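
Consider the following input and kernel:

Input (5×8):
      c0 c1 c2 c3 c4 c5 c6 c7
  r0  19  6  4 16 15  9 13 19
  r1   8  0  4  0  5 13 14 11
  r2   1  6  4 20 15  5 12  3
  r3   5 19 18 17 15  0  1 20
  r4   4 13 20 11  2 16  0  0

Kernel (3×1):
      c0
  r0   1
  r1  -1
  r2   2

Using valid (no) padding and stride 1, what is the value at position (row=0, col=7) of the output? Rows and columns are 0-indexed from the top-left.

The receptive field on the input at this output position is [19 / 11 / 3]. Elementwise product with the kernel and sum: 19·1 + 11·-1 + 3·2.

14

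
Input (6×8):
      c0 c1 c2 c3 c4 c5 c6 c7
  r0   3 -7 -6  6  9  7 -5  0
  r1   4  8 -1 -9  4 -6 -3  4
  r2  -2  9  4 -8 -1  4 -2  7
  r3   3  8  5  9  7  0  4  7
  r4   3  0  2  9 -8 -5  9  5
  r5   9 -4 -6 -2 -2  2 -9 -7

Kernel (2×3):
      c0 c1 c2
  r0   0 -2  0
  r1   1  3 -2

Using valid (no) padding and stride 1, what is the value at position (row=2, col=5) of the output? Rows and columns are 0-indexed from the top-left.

The receptive field on the input at this output position is [4 -2 7 / 0 4 7]. Elementwise product with the kernel and sum: -2·-2 + 0·1 + 4·3 + 7·-2.

2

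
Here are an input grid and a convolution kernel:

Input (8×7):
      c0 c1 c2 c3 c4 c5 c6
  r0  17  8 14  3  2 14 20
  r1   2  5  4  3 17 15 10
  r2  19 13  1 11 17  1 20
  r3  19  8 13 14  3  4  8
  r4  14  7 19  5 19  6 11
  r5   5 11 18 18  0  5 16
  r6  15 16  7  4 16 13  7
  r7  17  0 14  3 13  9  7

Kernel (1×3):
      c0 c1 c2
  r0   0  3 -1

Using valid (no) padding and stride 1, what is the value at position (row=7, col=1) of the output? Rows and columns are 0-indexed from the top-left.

The receptive field on the input at this output position is [0 14 3]. Elementwise product with the kernel and sum: 14·3 + 3·-1.

39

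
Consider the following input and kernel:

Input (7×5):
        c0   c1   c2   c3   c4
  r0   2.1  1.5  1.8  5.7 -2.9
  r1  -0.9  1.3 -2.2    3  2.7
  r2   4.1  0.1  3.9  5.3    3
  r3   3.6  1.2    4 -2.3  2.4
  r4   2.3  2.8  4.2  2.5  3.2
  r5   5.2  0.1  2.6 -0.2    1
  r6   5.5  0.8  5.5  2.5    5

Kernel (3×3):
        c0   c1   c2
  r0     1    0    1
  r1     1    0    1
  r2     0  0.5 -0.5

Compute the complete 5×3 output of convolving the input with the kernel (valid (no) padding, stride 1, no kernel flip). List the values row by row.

-1.1 10.8 0.55
3.5 12.85 5.05
14.9 5.15 12.95
12.85 5.6 13.2
11.95 6.7 9.75

Output[0,0]: The receptive field on the input at this output position is [2.1 1.5 1.8 / -0.9 1.3 -2.2 / 4.1 0.1 3.9]. Elementwise product with the kernel and sum: 2.1·1 + 1.8·1 + -0.9·1 + -2.2·1 + 0.1·0.5 + 3.9·-0.5.
Output[0,1]: The receptive field on the input at this output position is [1.5 1.8 5.7 / 1.3 -2.2 3 / 0.1 3.9 5.3]. Elementwise product with the kernel and sum: 1.5·1 + 5.7·1 + 1.3·1 + 3·1 + 3.9·0.5 + 5.3·-0.5.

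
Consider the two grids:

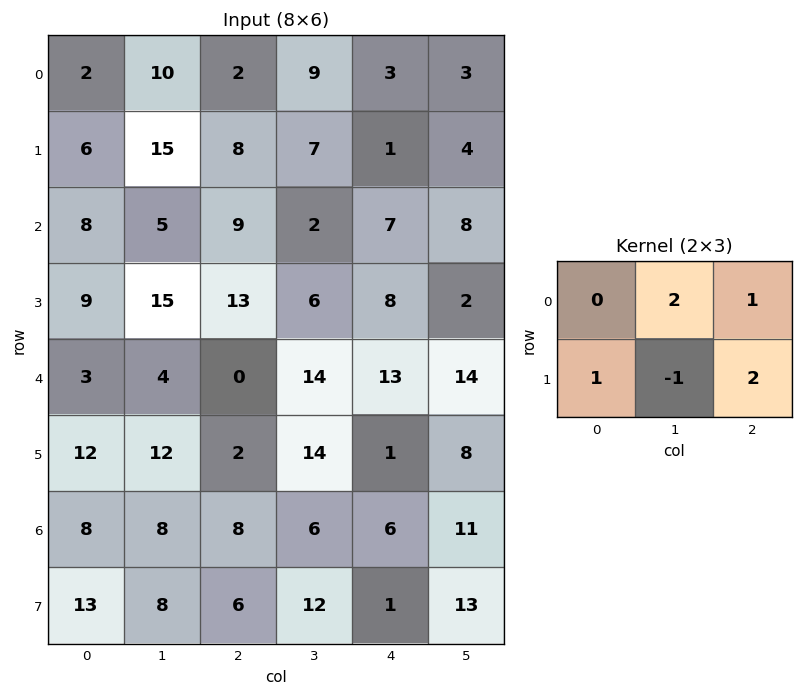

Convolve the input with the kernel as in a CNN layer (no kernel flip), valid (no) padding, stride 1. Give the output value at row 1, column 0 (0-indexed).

59

The receptive field on the input at this output position is [6 15 8 / 8 5 9]. Elementwise product with the kernel and sum: 15·2 + 8·1 + 8·1 + 5·-1 + 9·2.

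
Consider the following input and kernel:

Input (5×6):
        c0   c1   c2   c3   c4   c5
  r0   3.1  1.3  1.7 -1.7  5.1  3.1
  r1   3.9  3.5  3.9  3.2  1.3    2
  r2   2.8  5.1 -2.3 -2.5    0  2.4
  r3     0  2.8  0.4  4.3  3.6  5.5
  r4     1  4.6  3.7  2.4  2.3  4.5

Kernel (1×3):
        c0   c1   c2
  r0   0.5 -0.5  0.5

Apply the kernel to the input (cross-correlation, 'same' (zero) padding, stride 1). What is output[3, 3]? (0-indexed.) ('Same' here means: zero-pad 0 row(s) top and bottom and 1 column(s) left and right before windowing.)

The receptive field on the zero-padded input at this output position is [0.4 4.3 3.6]. Elementwise product with the kernel and sum: 0.4·0.5 + 4.3·-0.5 + 3.6·0.5.

-0.15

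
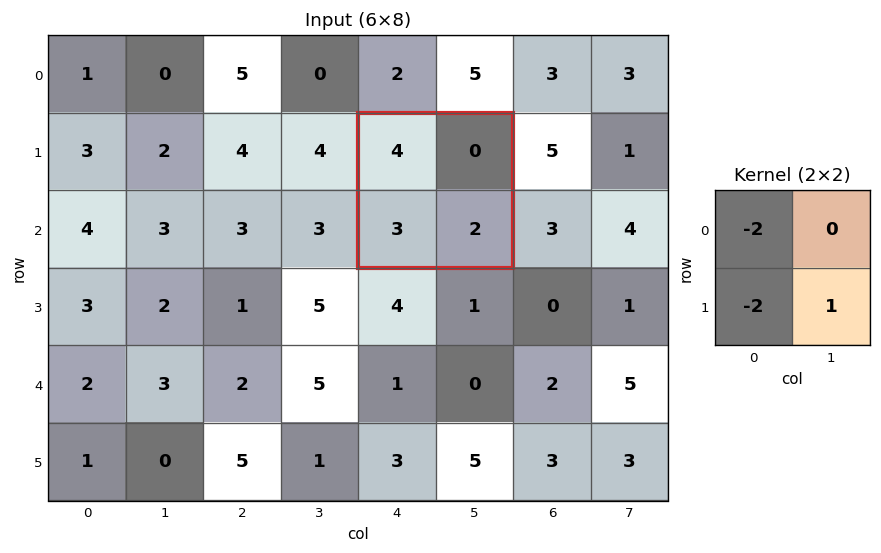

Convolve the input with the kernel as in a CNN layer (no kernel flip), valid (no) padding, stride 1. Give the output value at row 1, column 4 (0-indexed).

The receptive field on the input at this output position is [4 0 / 3 2]. Elementwise product with the kernel and sum: 4·-2 + 3·-2 + 2·1.

-12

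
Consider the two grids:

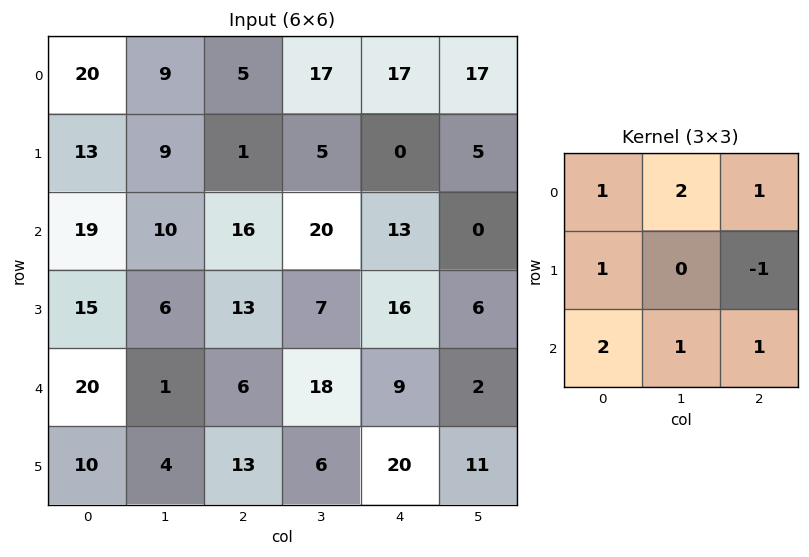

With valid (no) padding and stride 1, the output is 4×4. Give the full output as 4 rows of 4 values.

119 96 122 121
84 38 63 66
104 87 105 94
91 49 92 104

Output[0,0]: The receptive field on the input at this output position is [20 9 5 / 13 9 1 / 19 10 16]. Elementwise product with the kernel and sum: 20·1 + 9·2 + 5·1 + 13·1 + 1·-1 + 19·2 + 10·1 + 16·1.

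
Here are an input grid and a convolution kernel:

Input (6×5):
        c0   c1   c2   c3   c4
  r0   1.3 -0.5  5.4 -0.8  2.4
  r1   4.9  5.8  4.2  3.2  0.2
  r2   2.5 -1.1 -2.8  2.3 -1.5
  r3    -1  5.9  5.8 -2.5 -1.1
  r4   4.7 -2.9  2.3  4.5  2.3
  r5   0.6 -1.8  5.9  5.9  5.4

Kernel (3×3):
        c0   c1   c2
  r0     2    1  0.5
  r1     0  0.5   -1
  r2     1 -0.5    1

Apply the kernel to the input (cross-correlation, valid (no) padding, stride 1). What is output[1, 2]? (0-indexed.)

20.3

The receptive field on the input at this output position is [4.2 3.2 0.2 / -2.8 2.3 -1.5 / 5.8 -2.5 -1.1]. Elementwise product with the kernel and sum: 4.2·2 + 3.2·1 + 0.2·0.5 + 2.3·0.5 + -1.5·-1 + 5.8·1 + -2.5·-0.5 + -1.1·1.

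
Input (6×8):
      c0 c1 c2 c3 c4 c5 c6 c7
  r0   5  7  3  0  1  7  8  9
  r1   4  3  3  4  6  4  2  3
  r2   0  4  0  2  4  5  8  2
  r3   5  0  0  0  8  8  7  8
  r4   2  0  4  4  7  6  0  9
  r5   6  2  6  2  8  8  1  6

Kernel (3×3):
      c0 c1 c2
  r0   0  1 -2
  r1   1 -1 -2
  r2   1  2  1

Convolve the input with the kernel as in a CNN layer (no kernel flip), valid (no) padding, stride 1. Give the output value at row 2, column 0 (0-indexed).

15

The receptive field on the input at this output position is [0 4 0 / 5 0 0 / 2 0 4]. Elementwise product with the kernel and sum: 4·1 + 0·-2 + 5·1 + 0·-1 + 0·-2 + 2·1 + 0·2 + 4·1.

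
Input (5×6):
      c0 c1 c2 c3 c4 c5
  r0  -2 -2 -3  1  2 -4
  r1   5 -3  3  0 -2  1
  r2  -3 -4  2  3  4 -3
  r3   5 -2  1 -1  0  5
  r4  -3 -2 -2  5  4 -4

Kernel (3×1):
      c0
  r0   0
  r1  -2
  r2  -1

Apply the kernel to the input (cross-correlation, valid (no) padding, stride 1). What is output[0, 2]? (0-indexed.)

-8

The receptive field on the input at this output position is [-3 / 3 / 2]. Elementwise product with the kernel and sum: 3·-2 + 2·-1.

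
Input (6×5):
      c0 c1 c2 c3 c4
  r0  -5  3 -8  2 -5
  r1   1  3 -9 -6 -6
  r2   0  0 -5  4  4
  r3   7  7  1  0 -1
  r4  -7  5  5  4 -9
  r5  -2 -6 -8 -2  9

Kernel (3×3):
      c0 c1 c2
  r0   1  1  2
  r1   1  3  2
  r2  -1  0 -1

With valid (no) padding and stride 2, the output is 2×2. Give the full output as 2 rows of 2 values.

Output[0,0]: The receptive field on the input at this output position is [-5 3 -8 / 1 3 -9 / 0 0 -5]. Elementwise product with the kernel and sum: -5·1 + 3·1 + -8·2 + 1·1 + 3·3 + -9·2 + 0·-1 + -5·-1.
Output[0,1]: The receptive field on the input at this output position is [-8 2 -5 / -9 -6 -6 / -5 4 4]. Elementwise product with the kernel and sum: -8·1 + 2·1 + -5·2 + -9·1 + -6·3 + -6·2 + -5·-1 + 4·-1.

-21 -54
22 10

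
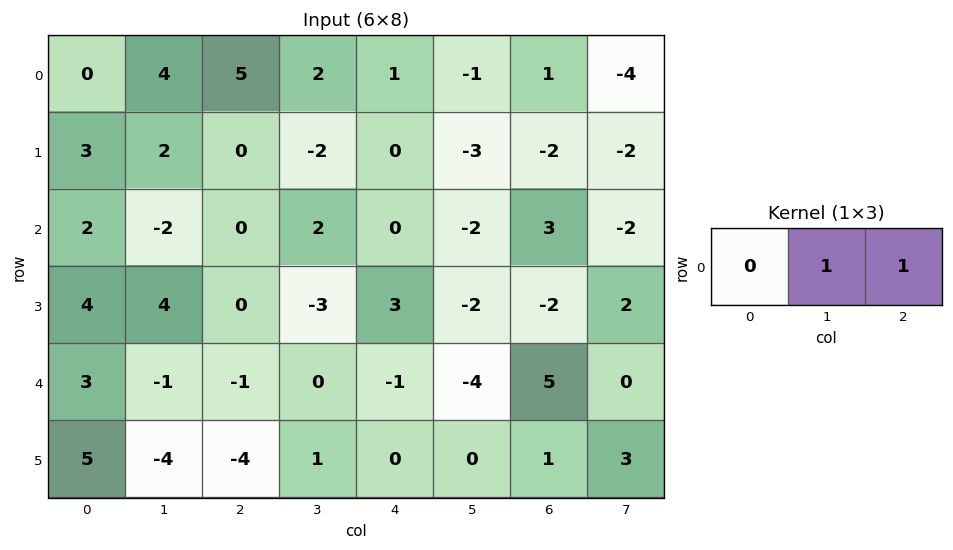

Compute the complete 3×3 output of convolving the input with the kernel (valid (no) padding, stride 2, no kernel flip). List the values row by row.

Output[0,0]: The receptive field on the input at this output position is [0 4 5]. Elementwise product with the kernel and sum: 4·1 + 5·1.

9 3 0
-2 2 1
-2 -1 1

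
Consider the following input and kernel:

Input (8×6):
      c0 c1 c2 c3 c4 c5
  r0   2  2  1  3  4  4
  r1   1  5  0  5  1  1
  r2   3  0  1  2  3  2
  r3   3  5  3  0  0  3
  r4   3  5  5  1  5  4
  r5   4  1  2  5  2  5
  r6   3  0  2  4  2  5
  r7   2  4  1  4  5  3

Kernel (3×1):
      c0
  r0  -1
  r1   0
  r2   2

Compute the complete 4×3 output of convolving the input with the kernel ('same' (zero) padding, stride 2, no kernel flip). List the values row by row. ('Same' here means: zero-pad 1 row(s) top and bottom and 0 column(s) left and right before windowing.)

2 0 2
5 6 -1
5 1 4
0 0 8

Output[0,0]: The receptive field on the zero-padded input at this output position is [0 / 2 / 1]. Elementwise product with the kernel and sum: 0·-1 + 1·2.
Output[0,1]: The receptive field on the zero-padded input at this output position is [0 / 1 / 0]. Elementwise product with the kernel and sum: 0·-1 + 0·2.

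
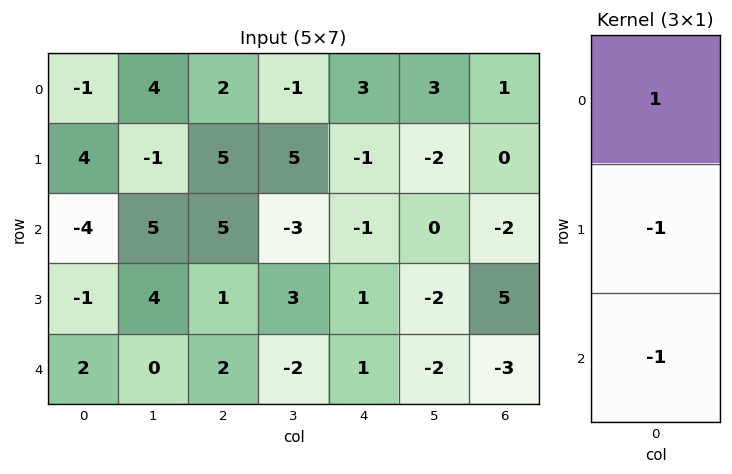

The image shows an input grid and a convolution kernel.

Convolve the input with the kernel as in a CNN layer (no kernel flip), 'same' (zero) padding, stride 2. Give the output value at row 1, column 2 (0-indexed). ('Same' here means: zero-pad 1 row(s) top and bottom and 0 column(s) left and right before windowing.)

The receptive field on the zero-padded input at this output position is [-1 / -1 / 1]. Elementwise product with the kernel and sum: -1·1 + -1·-1 + 1·-1.

-1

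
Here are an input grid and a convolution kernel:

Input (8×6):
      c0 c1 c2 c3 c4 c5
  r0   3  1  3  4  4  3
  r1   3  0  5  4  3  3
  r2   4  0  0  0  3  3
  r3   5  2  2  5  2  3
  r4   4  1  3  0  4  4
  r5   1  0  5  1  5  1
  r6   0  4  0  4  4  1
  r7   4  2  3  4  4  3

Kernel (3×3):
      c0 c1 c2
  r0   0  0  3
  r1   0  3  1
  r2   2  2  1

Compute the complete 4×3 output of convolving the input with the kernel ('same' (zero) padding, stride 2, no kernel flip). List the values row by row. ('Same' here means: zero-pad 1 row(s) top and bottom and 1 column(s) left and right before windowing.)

16 27 32
24 25 38
21 35 38
14 21 35

Output[0,0]: The receptive field on the zero-padded input at this output position is [0 0 0 / 0 3 1 / 0 3 0]. Elementwise product with the kernel and sum: 0·3 + 3·3 + 1·1 + 0·2 + 3·2 + 0·1.
Output[0,1]: The receptive field on the zero-padded input at this output position is [0 0 0 / 1 3 4 / 0 5 4]. Elementwise product with the kernel and sum: 0·3 + 3·3 + 4·1 + 0·2 + 5·2 + 4·1.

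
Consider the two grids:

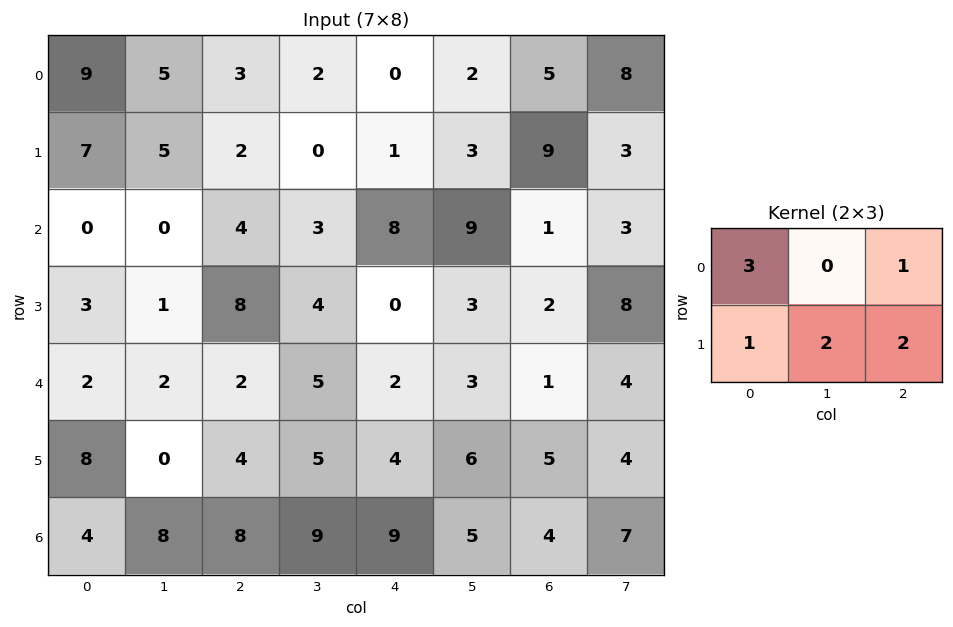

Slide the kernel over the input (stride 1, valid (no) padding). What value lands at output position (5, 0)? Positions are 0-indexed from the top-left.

The receptive field on the input at this output position is [8 0 4 / 4 8 8]. Elementwise product with the kernel and sum: 8·3 + 4·1 + 4·1 + 8·2 + 8·2.

64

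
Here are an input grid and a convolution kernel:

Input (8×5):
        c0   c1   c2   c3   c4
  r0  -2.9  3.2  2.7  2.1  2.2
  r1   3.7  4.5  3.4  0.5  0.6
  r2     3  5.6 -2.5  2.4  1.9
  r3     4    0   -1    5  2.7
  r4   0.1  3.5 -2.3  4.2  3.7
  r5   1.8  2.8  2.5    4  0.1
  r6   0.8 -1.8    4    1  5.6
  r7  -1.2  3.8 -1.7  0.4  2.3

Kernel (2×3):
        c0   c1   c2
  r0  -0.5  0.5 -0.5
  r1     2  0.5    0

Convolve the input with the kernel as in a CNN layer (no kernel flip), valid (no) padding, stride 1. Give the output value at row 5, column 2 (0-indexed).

The receptive field on the input at this output position is [2.5 4 0.1 / 4 1 5.6]. Elementwise product with the kernel and sum: 2.5·-0.5 + 4·0.5 + 0.1·-0.5 + 4·2 + 1·0.5.

9.2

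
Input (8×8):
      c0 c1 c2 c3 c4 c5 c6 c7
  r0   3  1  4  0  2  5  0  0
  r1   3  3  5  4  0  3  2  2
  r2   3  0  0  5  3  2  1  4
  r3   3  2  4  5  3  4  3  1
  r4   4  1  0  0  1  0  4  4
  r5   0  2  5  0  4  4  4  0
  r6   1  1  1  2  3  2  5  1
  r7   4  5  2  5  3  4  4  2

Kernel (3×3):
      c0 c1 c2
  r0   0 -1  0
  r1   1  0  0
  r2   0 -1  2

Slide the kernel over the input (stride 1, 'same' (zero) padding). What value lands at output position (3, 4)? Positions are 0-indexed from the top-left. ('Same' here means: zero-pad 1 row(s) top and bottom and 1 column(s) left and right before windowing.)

1

The receptive field on the zero-padded input at this output position is [5 3 2 / 5 3 4 / 0 1 0]. Elementwise product with the kernel and sum: 3·-1 + 5·1 + 1·-1 + 0·2.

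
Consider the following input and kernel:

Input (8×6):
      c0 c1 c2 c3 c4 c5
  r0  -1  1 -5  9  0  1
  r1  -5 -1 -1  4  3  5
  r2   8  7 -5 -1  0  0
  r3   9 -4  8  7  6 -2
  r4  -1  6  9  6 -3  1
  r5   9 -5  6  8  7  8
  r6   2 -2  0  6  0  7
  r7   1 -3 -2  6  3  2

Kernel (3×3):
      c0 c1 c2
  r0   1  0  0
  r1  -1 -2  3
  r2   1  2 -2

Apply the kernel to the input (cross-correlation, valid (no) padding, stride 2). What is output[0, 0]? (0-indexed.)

35

The receptive field on the input at this output position is [-1 1 -5 / -5 -1 -1 / 8 7 -5]. Elementwise product with the kernel and sum: -1·1 + -5·-1 + -1·-2 + -1·3 + 8·1 + 7·2 + -5·-2.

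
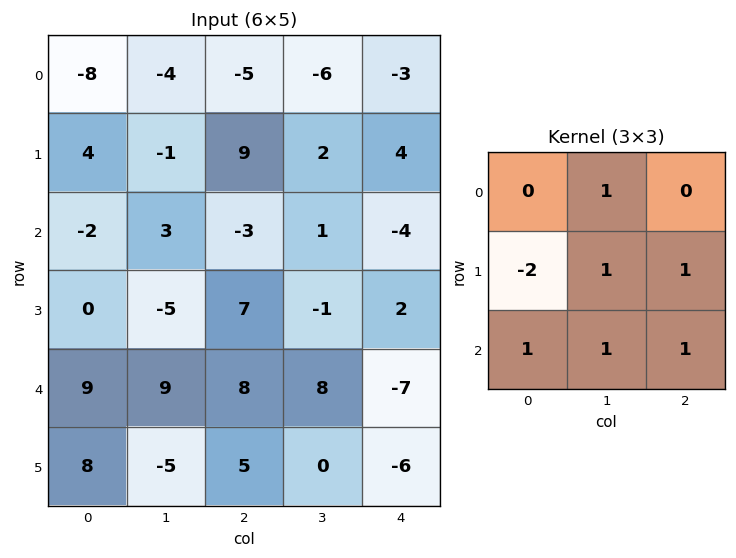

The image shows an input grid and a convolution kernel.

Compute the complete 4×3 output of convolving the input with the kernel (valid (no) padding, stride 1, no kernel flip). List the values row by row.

Output[0,0]: The receptive field on the input at this output position is [-8 -4 -5 / 4 -1 9 / -2 3 -3]. Elementwise product with the kernel and sum: -4·1 + 4·-2 + -1·1 + 9·1 + -2·1 + 3·1 + -3·1.
Output[0,1]: The receptive field on the input at this output position is [-4 -5 -6 / -1 9 2 / 3 -3 1]. Elementwise product with the kernel and sum: -5·1 + -1·-2 + 9·1 + 2·1 + 3·1 + -3·1 + 1·1.

-6 9 -24
5 2 13
31 38 -3
2 5 -17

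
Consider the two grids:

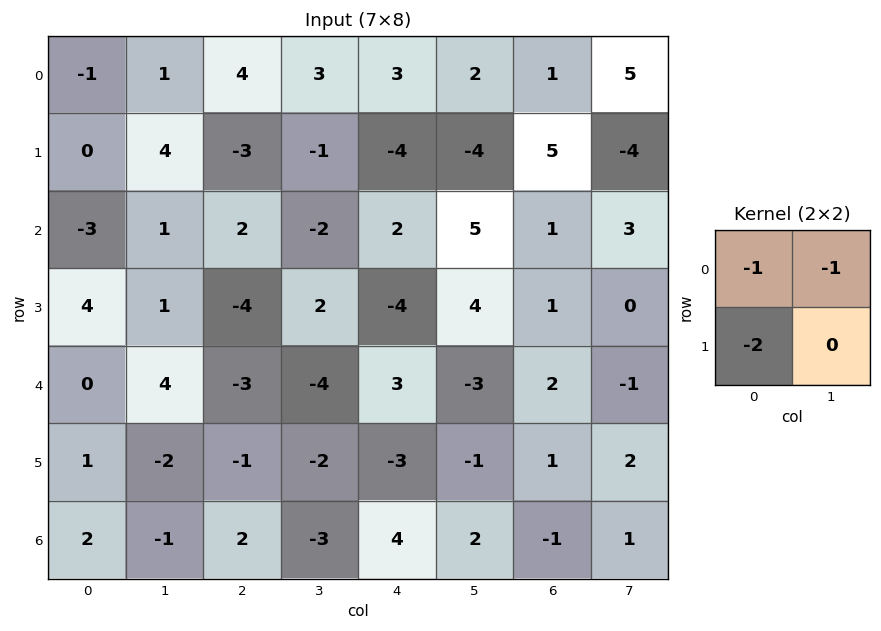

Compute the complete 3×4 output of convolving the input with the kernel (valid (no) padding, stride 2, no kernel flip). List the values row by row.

Output[0,0]: The receptive field on the input at this output position is [-1 1 / 0 4]. Elementwise product with the kernel and sum: -1·-1 + 1·-1 + 0·-2.
Output[0,1]: The receptive field on the input at this output position is [4 3 / -3 -1]. Elementwise product with the kernel and sum: 4·-1 + 3·-1 + -3·-2.

0 -1 3 -16
-6 8 1 -6
-6 9 6 -3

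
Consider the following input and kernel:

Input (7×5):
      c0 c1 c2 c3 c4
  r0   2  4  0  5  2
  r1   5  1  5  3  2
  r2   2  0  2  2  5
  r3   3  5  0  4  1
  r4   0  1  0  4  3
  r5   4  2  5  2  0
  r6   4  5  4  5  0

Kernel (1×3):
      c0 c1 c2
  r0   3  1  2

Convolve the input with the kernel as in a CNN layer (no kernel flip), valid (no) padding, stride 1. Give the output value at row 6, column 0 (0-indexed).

25

The receptive field on the input at this output position is [4 5 4]. Elementwise product with the kernel and sum: 4·3 + 5·1 + 4·2.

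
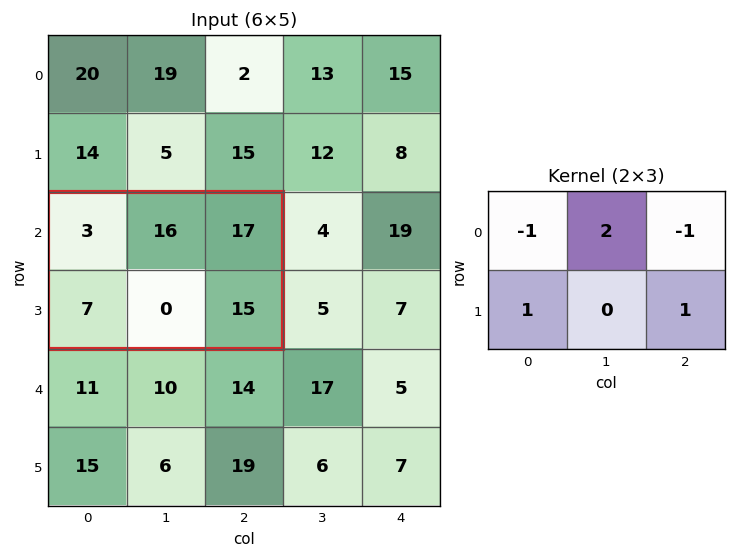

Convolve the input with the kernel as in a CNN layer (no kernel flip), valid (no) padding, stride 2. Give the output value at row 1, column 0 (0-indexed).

34

The receptive field on the input at this output position is [3 16 17 / 7 0 15]. Elementwise product with the kernel and sum: 3·-1 + 16·2 + 17·-1 + 7·1 + 15·1.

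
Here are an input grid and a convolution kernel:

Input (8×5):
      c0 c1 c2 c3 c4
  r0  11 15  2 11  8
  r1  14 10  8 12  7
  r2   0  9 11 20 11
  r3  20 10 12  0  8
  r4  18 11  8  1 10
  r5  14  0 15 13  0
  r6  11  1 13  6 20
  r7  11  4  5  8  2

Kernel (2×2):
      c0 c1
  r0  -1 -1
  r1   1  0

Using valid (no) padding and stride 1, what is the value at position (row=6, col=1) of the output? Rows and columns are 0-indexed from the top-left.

The receptive field on the input at this output position is [1 13 / 4 5]. Elementwise product with the kernel and sum: 1·-1 + 13·-1 + 4·1.

-10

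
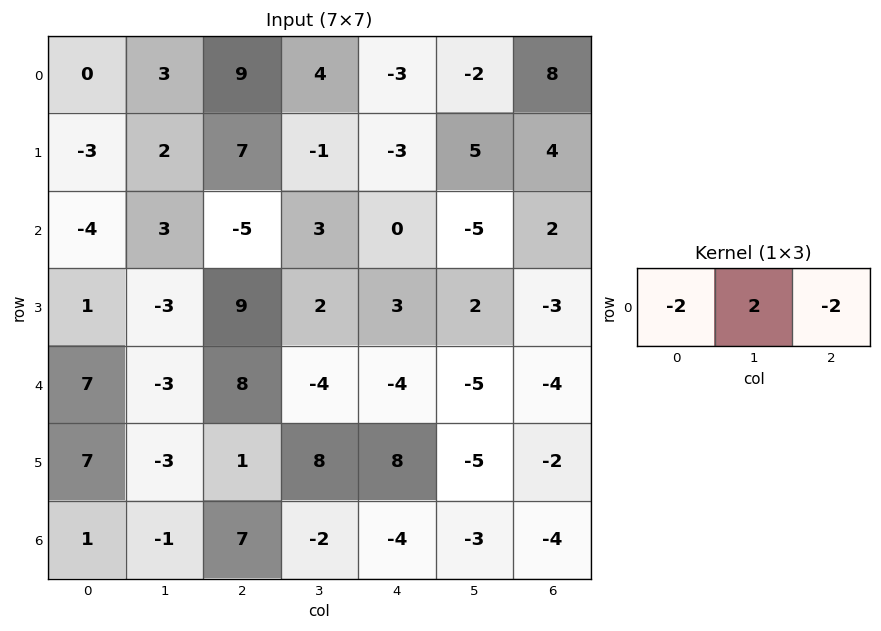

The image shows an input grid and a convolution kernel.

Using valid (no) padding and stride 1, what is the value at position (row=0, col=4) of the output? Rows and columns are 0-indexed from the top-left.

-14

The receptive field on the input at this output position is [-3 -2 8]. Elementwise product with the kernel and sum: -3·-2 + -2·2 + 8·-2.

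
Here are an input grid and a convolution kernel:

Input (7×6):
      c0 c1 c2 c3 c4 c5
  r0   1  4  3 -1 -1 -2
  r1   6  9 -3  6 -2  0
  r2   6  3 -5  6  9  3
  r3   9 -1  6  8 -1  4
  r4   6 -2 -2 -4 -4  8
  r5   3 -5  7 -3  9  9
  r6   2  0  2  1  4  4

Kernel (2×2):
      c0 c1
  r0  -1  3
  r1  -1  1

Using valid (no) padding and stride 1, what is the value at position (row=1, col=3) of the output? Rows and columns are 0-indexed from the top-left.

-9

The receptive field on the input at this output position is [6 -2 / 6 9]. Elementwise product with the kernel and sum: 6·-1 + -2·3 + 6·-1 + 9·1.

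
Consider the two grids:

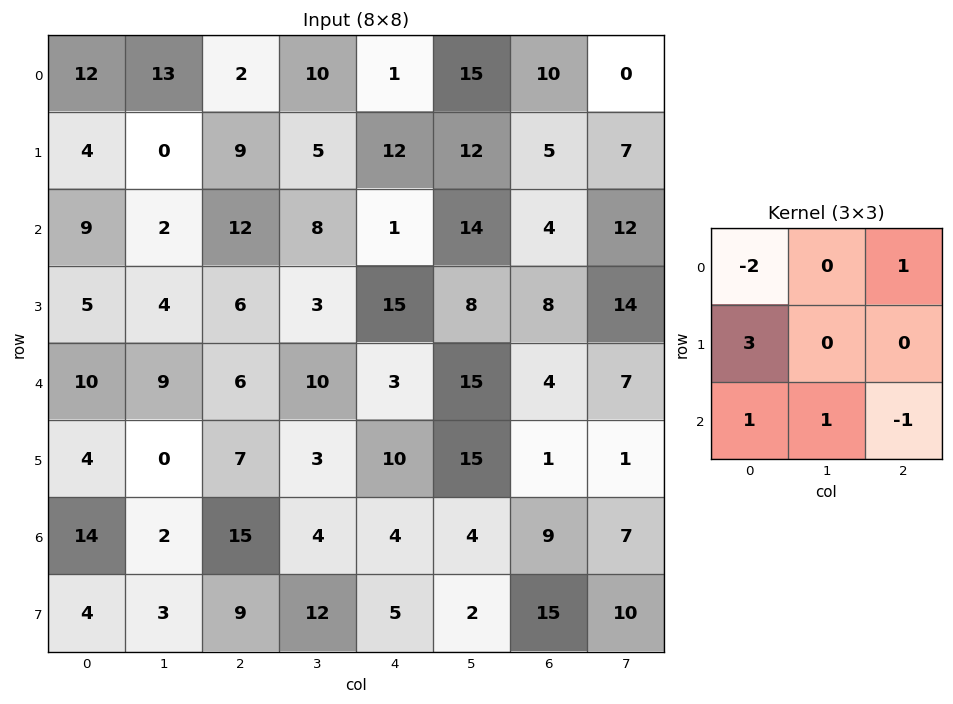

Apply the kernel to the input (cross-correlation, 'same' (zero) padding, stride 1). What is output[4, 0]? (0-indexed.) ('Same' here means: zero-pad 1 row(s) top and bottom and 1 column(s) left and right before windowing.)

8

The receptive field on the zero-padded input at this output position is [0 5 4 / 0 10 9 / 0 4 0]. Elementwise product with the kernel and sum: 0·-2 + 4·1 + 0·3 + 0·1 + 4·1 + 0·-1.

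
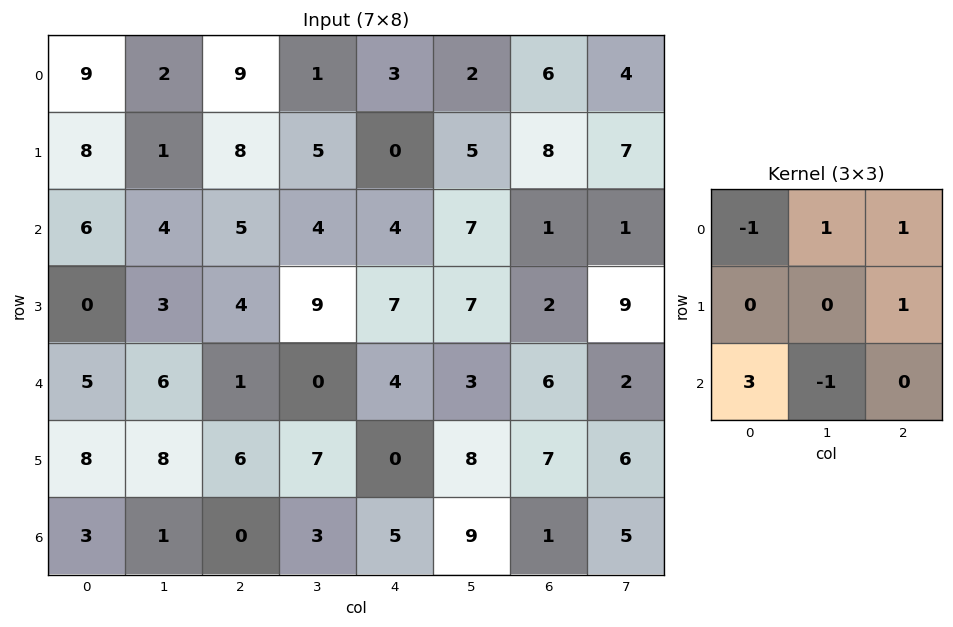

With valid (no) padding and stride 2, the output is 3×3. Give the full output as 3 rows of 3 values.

24 6 18
16 13 15
16 0 18

Output[0,0]: The receptive field on the input at this output position is [9 2 9 / 8 1 8 / 6 4 5]. Elementwise product with the kernel and sum: 9·-1 + 2·1 + 9·1 + 8·1 + 6·3 + 4·-1.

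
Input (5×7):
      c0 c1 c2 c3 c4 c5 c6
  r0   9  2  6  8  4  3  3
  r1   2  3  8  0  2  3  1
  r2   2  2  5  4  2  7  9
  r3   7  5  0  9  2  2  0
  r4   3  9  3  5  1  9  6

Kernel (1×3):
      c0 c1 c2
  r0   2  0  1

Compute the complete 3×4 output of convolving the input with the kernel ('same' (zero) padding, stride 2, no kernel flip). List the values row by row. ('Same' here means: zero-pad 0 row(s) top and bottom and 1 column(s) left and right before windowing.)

2 12 19 6
2 8 15 14
9 23 19 18

Output[0,0]: The receptive field on the zero-padded input at this output position is [0 9 2]. Elementwise product with the kernel and sum: 0·2 + 2·1.
Output[0,1]: The receptive field on the zero-padded input at this output position is [2 6 8]. Elementwise product with the kernel and sum: 2·2 + 8·1.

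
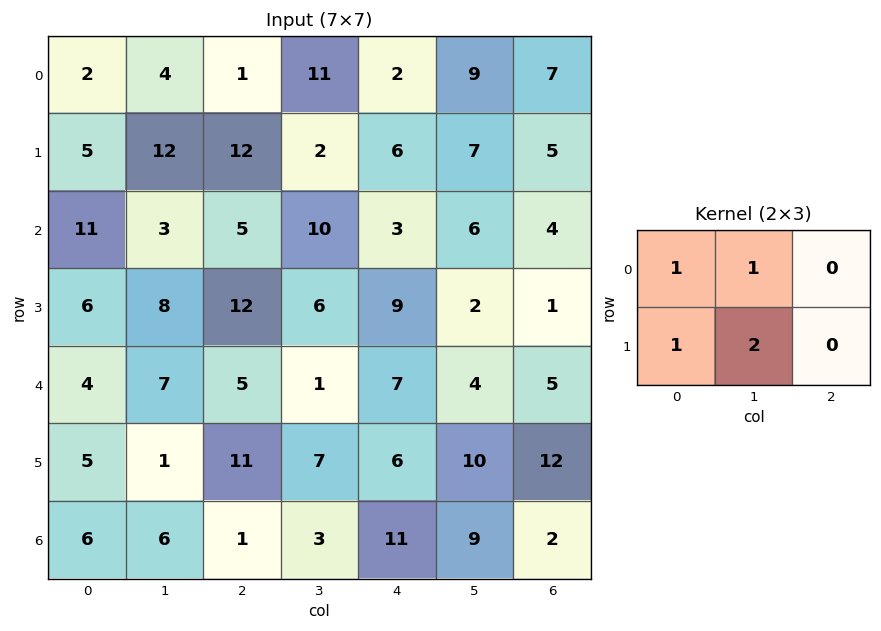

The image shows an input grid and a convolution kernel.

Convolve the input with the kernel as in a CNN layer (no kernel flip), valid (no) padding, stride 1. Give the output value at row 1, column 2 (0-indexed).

The receptive field on the input at this output position is [12 2 6 / 5 10 3]. Elementwise product with the kernel and sum: 12·1 + 2·1 + 5·1 + 10·2.

39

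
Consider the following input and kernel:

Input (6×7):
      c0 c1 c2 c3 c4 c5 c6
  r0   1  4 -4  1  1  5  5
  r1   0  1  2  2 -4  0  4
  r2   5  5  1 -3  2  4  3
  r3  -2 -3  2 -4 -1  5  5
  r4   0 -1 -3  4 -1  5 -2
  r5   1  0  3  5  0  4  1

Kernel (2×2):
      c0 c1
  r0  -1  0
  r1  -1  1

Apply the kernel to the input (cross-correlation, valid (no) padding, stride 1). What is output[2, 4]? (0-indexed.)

4

The receptive field on the input at this output position is [2 4 / -1 5]. Elementwise product with the kernel and sum: 2·-1 + -1·-1 + 5·1.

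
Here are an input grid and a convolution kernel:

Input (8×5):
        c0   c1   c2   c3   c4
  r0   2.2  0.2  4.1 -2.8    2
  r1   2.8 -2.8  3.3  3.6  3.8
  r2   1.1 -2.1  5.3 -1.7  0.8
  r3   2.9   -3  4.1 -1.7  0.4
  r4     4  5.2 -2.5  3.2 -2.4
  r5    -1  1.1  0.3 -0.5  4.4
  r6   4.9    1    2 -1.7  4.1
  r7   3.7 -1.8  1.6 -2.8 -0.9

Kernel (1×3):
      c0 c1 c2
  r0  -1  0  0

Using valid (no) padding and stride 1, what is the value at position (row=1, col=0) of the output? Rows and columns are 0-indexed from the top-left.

-2.8

The receptive field on the input at this output position is [2.8 -2.8 3.3]. Elementwise product with the kernel and sum: 2.8·-1.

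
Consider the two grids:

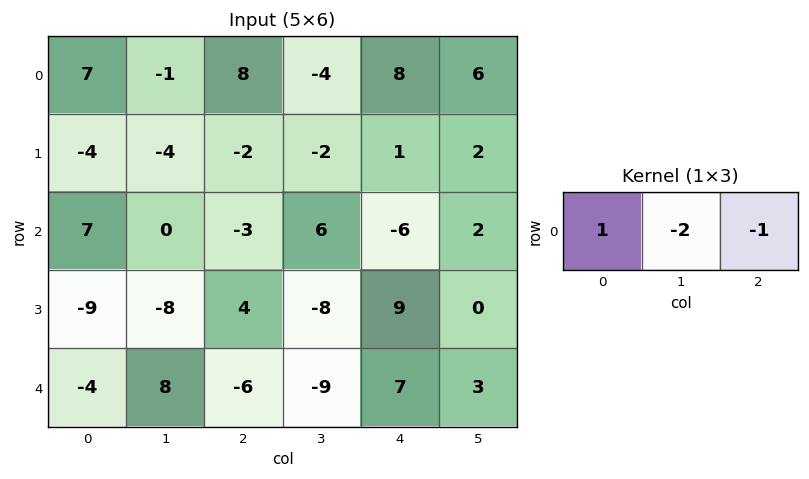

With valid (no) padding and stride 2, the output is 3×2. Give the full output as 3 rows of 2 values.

Output[0,0]: The receptive field on the input at this output position is [7 -1 8]. Elementwise product with the kernel and sum: 7·1 + -1·-2 + 8·-1.
Output[0,1]: The receptive field on the input at this output position is [8 -4 8]. Elementwise product with the kernel and sum: 8·1 + -4·-2 + 8·-1.

1 8
10 -9
-14 5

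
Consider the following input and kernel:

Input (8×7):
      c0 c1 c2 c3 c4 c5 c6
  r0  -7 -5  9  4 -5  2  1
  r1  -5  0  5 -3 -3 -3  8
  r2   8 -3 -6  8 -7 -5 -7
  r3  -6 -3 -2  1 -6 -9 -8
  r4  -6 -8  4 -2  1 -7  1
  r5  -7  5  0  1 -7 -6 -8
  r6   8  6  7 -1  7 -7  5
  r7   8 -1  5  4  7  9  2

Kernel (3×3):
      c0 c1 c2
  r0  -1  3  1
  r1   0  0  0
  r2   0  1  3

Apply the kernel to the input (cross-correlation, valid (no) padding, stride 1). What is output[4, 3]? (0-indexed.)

-16

The receptive field on the input at this output position is [-2 1 -7 / 1 -7 -6 / -1 7 -7]. Elementwise product with the kernel and sum: -2·-1 + 1·3 + -7·1 + 7·1 + -7·3.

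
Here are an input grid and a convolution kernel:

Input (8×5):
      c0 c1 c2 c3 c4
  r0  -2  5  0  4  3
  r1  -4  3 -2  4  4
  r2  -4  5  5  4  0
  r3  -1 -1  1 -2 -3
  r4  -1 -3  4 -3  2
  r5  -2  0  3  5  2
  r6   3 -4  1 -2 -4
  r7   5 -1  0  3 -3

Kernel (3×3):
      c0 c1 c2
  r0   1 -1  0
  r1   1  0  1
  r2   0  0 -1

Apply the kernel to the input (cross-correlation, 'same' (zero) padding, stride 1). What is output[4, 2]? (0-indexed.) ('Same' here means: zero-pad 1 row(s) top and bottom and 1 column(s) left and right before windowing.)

The receptive field on the zero-padded input at this output position is [-1 1 -2 / -3 4 -3 / 0 3 5]. Elementwise product with the kernel and sum: -1·1 + 1·-1 + -3·1 + -3·1 + 5·-1.

-13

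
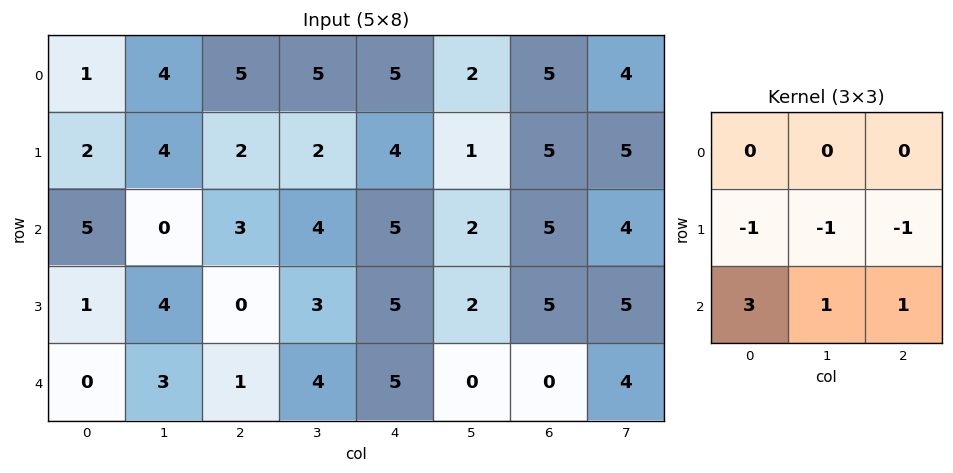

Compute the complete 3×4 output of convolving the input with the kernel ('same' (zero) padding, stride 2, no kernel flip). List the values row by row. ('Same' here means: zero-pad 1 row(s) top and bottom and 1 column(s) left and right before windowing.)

Output[0,0]: The receptive field on the zero-padded input at this output position is [0 0 0 / 0 1 4 / 0 2 4]. Elementwise product with the kernel and sum: 0·-1 + 1·-1 + 4·-1 + 0·3 + 2·1 + 4·1.

1 2 -1 2
0 8 5 5
-3 -8 -9 -4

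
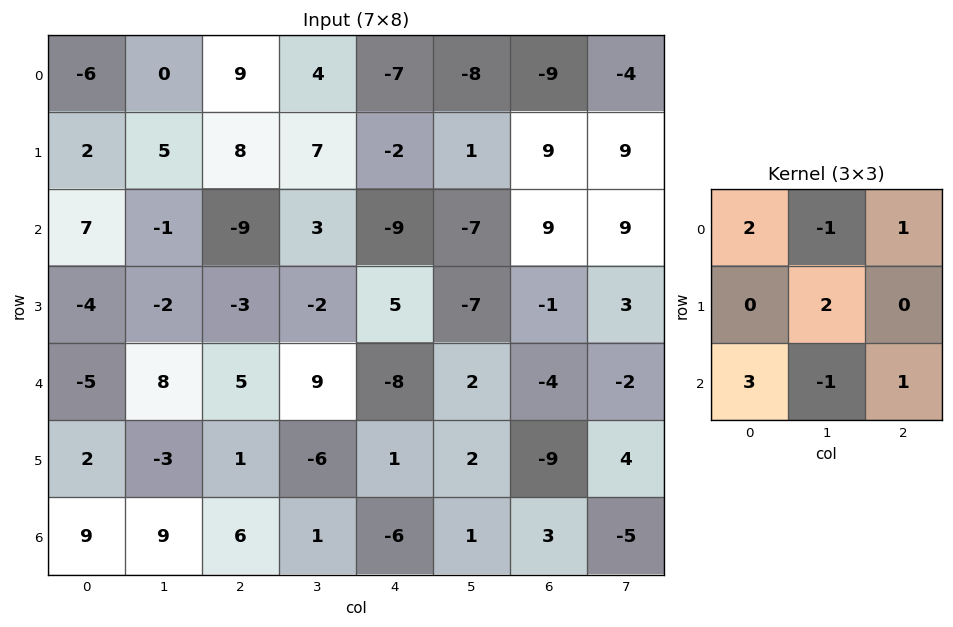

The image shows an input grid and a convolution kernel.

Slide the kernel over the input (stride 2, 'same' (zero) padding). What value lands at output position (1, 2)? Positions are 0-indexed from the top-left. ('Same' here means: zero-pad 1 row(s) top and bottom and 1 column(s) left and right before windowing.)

-19

The receptive field on the zero-padded input at this output position is [7 -2 1 / 3 -9 -7 / -2 5 -7]. Elementwise product with the kernel and sum: 7·2 + -2·-1 + 1·1 + -9·2 + -2·3 + 5·-1 + -7·1.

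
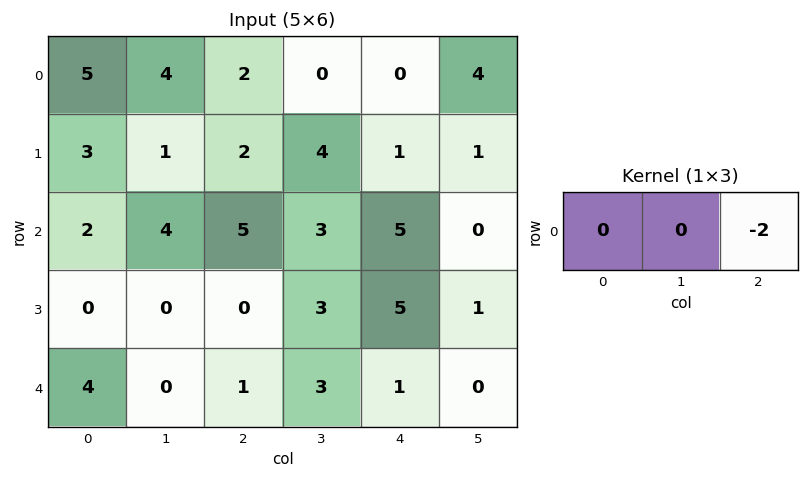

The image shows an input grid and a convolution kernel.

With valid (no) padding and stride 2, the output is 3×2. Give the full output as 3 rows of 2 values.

Output[0,0]: The receptive field on the input at this output position is [5 4 2]. Elementwise product with the kernel and sum: 2·-2.
Output[0,1]: The receptive field on the input at this output position is [2 0 0]. Elementwise product with the kernel and sum: 0·-2.

-4 0
-10 -10
-2 -2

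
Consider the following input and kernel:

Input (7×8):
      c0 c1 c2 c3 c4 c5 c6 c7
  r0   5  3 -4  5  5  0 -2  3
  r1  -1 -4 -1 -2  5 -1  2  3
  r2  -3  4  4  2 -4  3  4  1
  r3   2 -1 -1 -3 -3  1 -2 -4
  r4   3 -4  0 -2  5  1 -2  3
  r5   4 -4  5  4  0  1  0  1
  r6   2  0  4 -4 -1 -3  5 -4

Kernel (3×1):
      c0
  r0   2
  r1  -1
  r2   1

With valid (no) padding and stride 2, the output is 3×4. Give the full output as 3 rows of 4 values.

Output[0,0]: The receptive field on the input at this output position is [5 / -1 / -3]. Elementwise product with the kernel and sum: 5·2 + -1·-1 + -3·1.

8 -3 1 -2
-5 9 0 8
4 -1 9 1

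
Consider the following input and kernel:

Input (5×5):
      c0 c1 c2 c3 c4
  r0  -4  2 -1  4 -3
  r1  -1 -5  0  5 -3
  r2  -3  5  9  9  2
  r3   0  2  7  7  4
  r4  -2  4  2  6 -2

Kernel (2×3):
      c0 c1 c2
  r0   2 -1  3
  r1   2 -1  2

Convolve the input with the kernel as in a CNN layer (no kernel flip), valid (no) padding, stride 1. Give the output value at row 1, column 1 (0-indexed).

The receptive field on the input at this output position is [-5 0 5 / 5 9 9]. Elementwise product with the kernel and sum: -5·2 + 0·-1 + 5·3 + 5·2 + 9·-1 + 9·2.

24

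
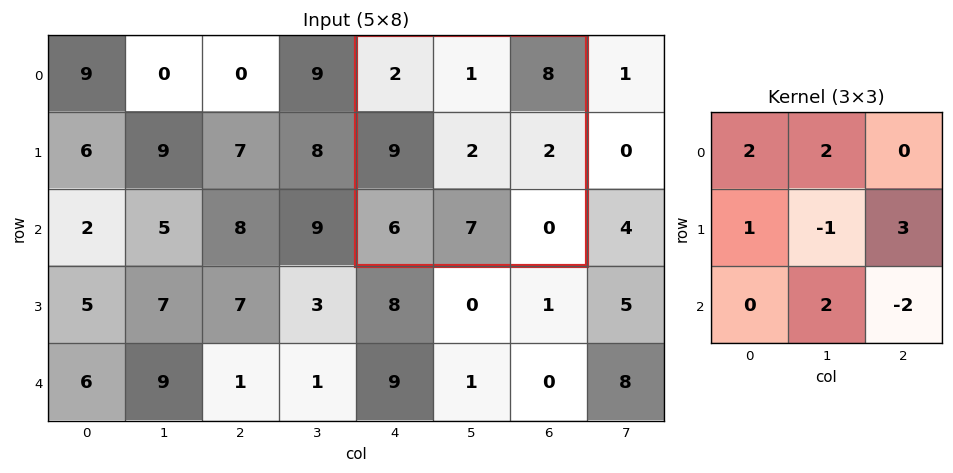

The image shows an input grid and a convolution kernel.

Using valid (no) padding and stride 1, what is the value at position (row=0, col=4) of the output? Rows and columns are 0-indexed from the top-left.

The receptive field on the input at this output position is [2 1 8 / 9 2 2 / 6 7 0]. Elementwise product with the kernel and sum: 2·2 + 1·2 + 9·1 + 2·-1 + 2·3 + 7·2 + 0·-2.

33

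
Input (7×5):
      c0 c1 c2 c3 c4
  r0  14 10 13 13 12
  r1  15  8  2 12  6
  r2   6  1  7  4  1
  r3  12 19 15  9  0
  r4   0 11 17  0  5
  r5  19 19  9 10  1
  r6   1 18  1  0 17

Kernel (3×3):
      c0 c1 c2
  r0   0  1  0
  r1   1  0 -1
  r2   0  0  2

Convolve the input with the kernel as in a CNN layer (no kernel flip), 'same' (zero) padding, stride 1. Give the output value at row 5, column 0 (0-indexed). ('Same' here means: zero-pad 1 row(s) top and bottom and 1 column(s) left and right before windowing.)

17

The receptive field on the zero-padded input at this output position is [0 0 11 / 0 19 19 / 0 1 18]. Elementwise product with the kernel and sum: 0·1 + 0·1 + 19·-1 + 18·2.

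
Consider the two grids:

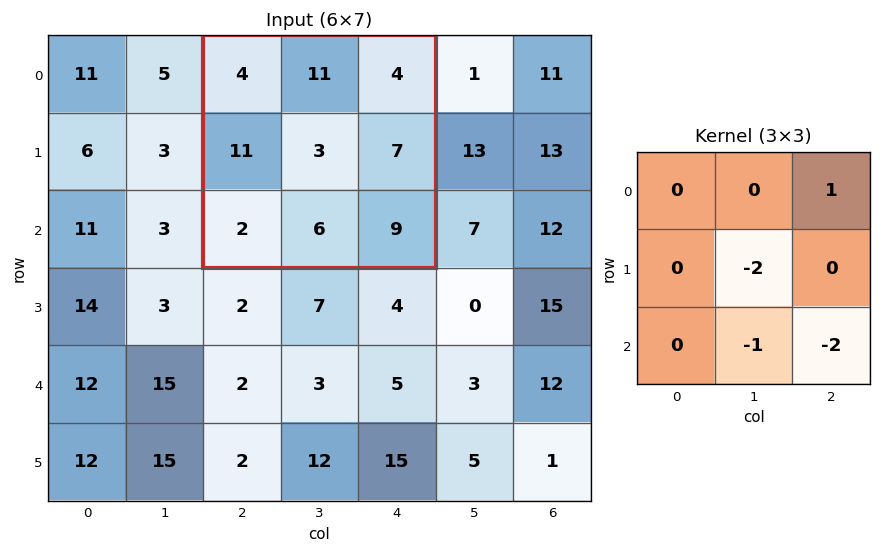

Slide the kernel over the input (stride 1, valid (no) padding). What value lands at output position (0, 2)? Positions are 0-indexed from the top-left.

-26

The receptive field on the input at this output position is [4 11 4 / 11 3 7 / 2 6 9]. Elementwise product with the kernel and sum: 4·1 + 3·-2 + 6·-1 + 9·-2.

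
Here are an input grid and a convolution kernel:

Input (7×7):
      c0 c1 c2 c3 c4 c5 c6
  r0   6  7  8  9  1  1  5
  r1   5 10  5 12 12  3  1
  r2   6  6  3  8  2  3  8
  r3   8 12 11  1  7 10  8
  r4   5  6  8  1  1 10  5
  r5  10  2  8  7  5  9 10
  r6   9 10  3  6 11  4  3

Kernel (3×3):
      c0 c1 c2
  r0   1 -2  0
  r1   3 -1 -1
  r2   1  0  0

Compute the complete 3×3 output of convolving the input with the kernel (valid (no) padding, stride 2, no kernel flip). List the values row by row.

Output[0,0]: The receptive field on the input at this output position is [6 7 8 / 5 10 5 / 6 6 3]. Elementwise product with the kernel and sum: 6·1 + 7·-2 + 5·3 + 10·-1 + 5·-1 + 6·1.

-2 -16 33
0 20 0
22 21 -12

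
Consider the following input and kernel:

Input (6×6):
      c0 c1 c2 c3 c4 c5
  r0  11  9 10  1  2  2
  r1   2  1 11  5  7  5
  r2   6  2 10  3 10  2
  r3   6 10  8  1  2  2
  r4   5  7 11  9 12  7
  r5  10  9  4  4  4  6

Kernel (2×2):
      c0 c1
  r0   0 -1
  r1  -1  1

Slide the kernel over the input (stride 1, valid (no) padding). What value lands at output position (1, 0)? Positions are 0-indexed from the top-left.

The receptive field on the input at this output position is [2 1 / 6 2]. Elementwise product with the kernel and sum: 1·-1 + 6·-1 + 2·1.

-5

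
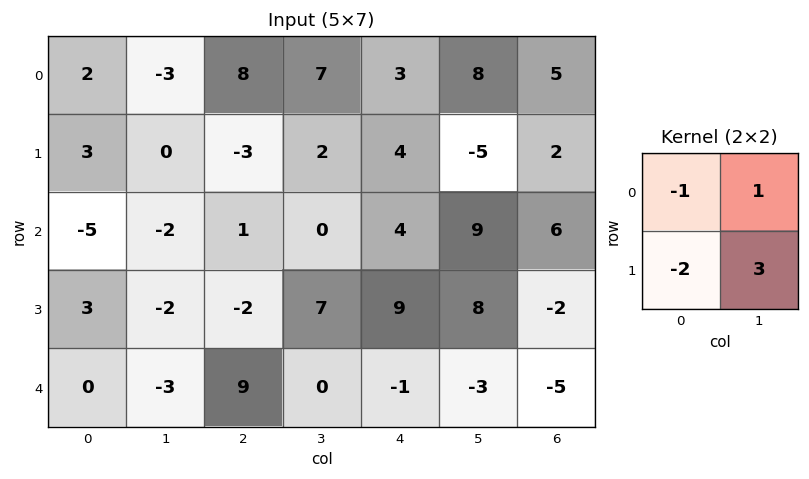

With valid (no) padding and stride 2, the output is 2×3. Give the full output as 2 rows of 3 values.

Output[0,0]: The receptive field on the input at this output position is [2 -3 / 3 0]. Elementwise product with the kernel and sum: 2·-1 + -3·1 + 3·-2 + 0·3.

-11 11 -18
-9 24 11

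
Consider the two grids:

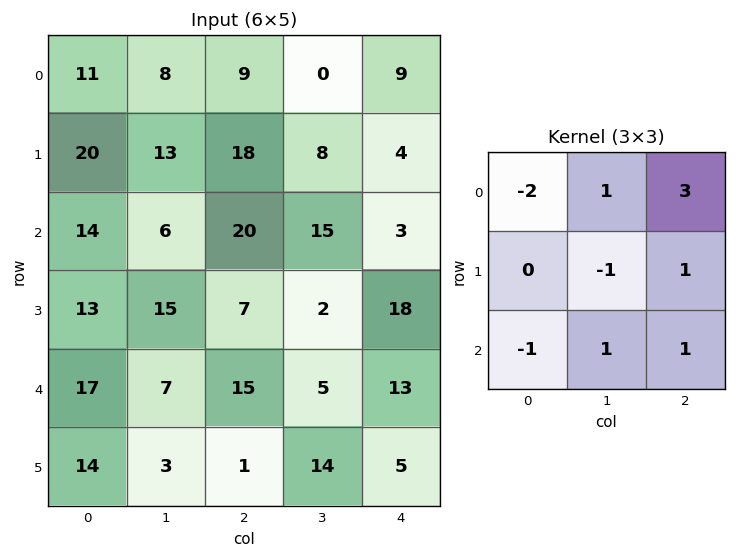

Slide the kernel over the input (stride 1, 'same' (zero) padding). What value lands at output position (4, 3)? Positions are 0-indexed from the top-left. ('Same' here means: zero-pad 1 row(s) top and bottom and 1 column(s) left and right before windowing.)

68

The receptive field on the zero-padded input at this output position is [7 2 18 / 15 5 13 / 1 14 5]. Elementwise product with the kernel and sum: 7·-2 + 2·1 + 18·3 + 5·-1 + 13·1 + 1·-1 + 14·1 + 5·1.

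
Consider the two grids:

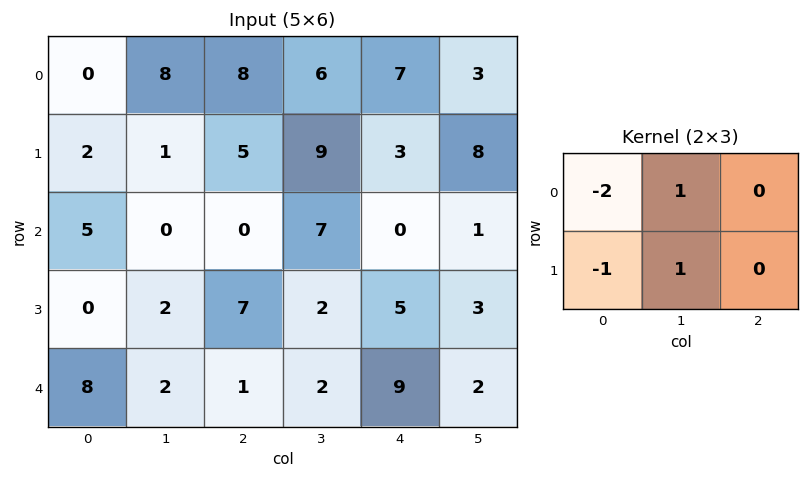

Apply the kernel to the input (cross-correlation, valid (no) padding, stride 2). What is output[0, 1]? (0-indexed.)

-6

The receptive field on the input at this output position is [8 6 7 / 5 9 3]. Elementwise product with the kernel and sum: 8·-2 + 6·1 + 5·-1 + 9·1.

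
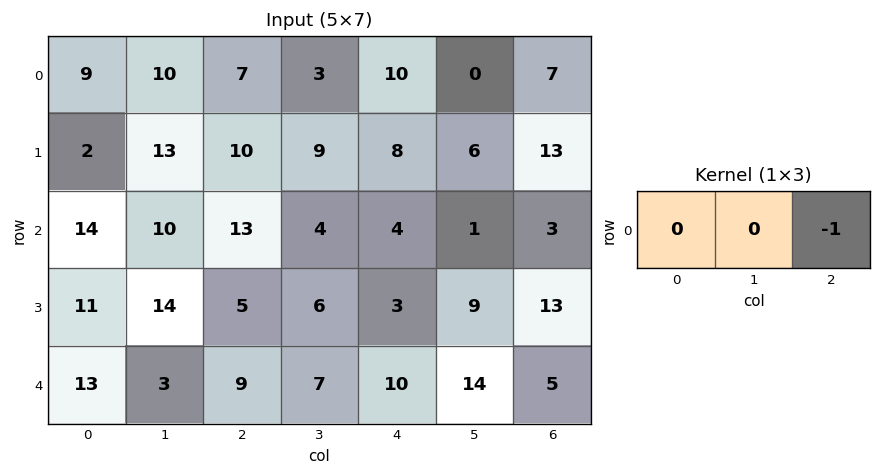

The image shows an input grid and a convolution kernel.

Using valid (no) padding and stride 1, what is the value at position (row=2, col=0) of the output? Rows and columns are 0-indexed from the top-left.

-13

The receptive field on the input at this output position is [14 10 13]. Elementwise product with the kernel and sum: 13·-1.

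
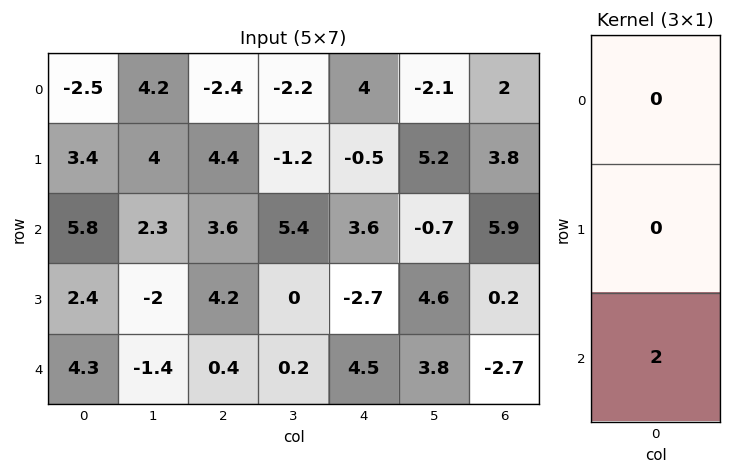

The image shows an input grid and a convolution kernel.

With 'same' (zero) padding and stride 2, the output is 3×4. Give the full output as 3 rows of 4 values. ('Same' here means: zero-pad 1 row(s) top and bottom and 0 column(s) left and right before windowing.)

6.8 8.8 -1 7.6
4.8 8.4 -5.4 0.4
0 0 0 0

Output[0,0]: The receptive field on the zero-padded input at this output position is [0 / -2.5 / 3.4]. Elementwise product with the kernel and sum: 3.4·2.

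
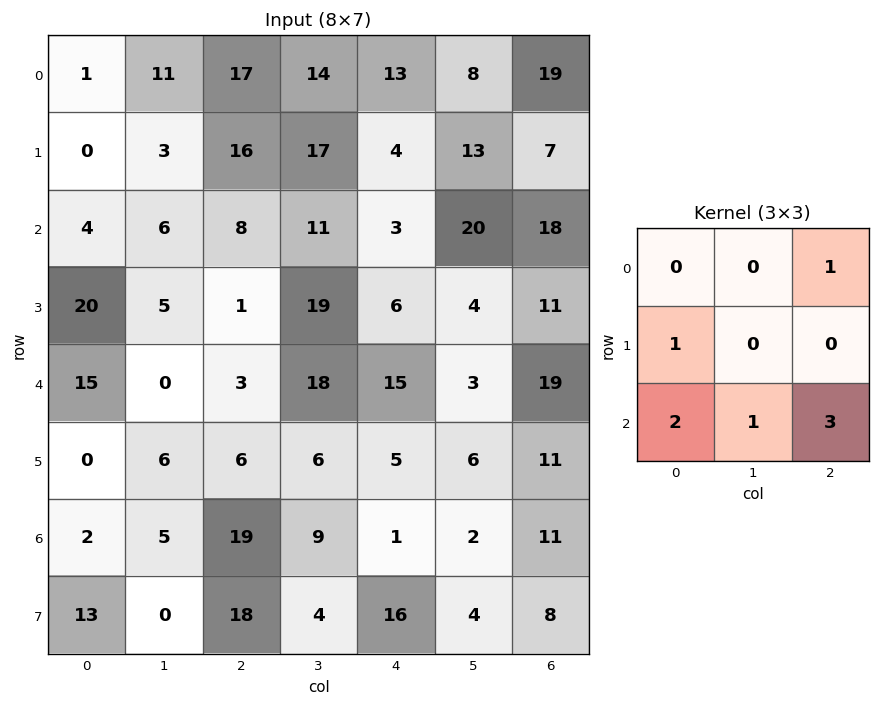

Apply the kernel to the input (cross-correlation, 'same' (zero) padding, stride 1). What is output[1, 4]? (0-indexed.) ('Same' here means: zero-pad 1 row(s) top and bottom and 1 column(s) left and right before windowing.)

110

The receptive field on the zero-padded input at this output position is [14 13 8 / 17 4 13 / 11 3 20]. Elementwise product with the kernel and sum: 8·1 + 17·1 + 11·2 + 3·1 + 20·3.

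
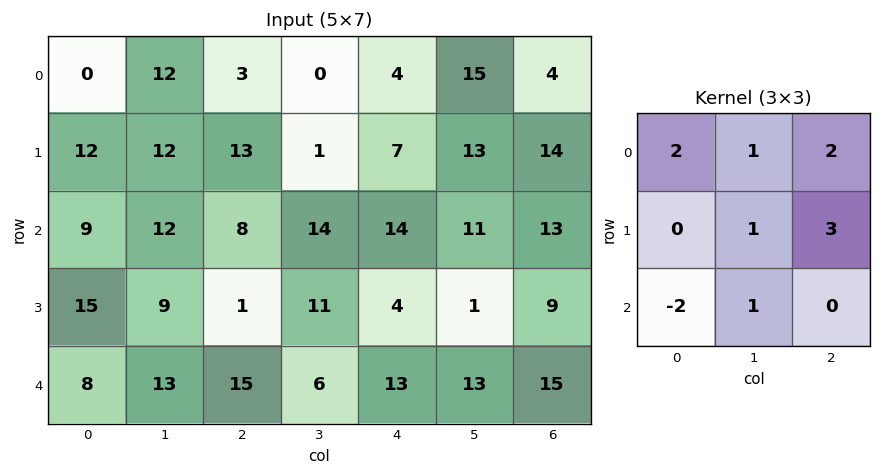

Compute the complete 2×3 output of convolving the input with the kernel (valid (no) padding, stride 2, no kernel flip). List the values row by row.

Output[0,0]: The receptive field on the input at this output position is [0 12 3 / 12 12 13 / 9 12 8]. Elementwise product with the kernel and sum: 0·2 + 12·1 + 3·2 + 12·1 + 13·3 + 9·-2 + 12·1.
Output[0,1]: The receptive field on the input at this output position is [3 0 4 / 13 1 7 / 8 14 14]. Elementwise product with the kernel and sum: 3·2 + 0·1 + 4·2 + 1·1 + 7·3 + 8·-2 + 14·1.

63 34 69
55 57 80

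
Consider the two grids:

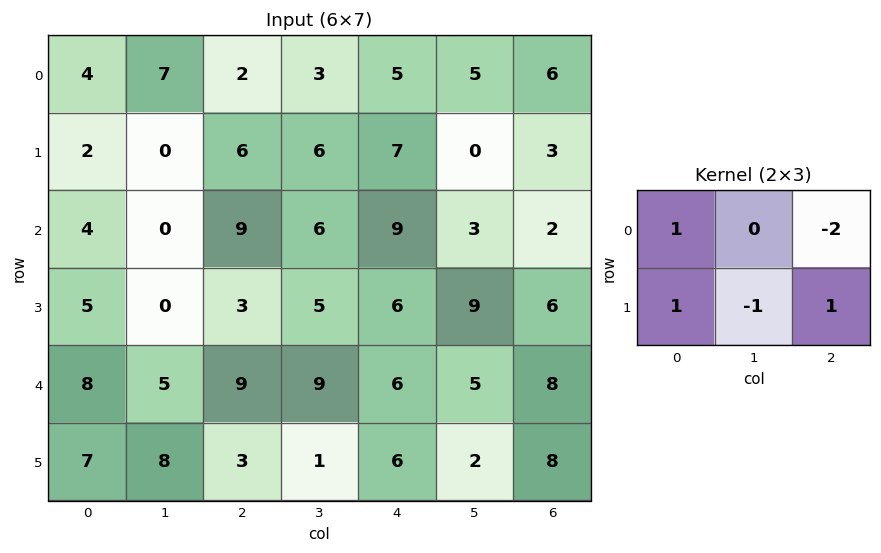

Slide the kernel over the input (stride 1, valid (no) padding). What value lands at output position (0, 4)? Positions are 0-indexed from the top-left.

The receptive field on the input at this output position is [5 5 6 / 7 0 3]. Elementwise product with the kernel and sum: 5·1 + 6·-2 + 7·1 + 0·-1 + 3·1.

3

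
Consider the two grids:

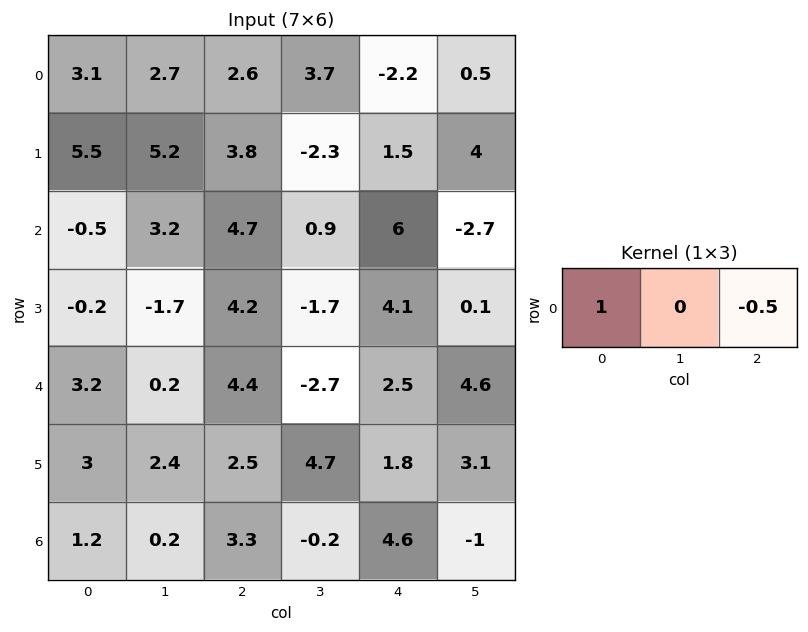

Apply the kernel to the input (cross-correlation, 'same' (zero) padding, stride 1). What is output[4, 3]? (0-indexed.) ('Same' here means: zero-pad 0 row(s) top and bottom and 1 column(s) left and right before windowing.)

3.15

The receptive field on the zero-padded input at this output position is [4.4 -2.7 2.5]. Elementwise product with the kernel and sum: 4.4·1 + 2.5·-0.5.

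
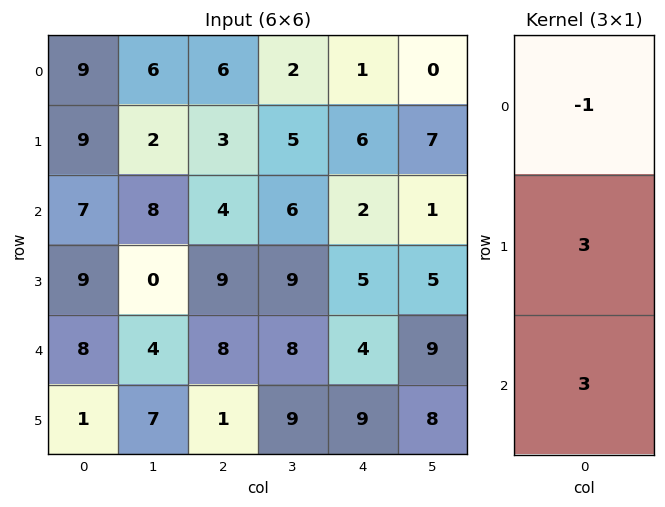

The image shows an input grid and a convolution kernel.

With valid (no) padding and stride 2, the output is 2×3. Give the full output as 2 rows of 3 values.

Output[0,0]: The receptive field on the input at this output position is [9 / 9 / 7]. Elementwise product with the kernel and sum: 9·-1 + 9·3 + 7·3.

39 15 23
44 47 25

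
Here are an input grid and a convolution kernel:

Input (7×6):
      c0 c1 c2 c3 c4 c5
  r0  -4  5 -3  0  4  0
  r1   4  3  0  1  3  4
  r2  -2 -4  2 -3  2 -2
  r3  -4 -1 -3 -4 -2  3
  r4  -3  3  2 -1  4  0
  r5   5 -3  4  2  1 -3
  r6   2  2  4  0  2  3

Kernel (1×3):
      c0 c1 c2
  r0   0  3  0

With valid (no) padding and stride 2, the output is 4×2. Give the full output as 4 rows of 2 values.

Output[0,0]: The receptive field on the input at this output position is [-4 5 -3]. Elementwise product with the kernel and sum: 5·3.
Output[0,1]: The receptive field on the input at this output position is [-3 0 4]. Elementwise product with the kernel and sum: 0·3.

15 0
-12 -9
9 -3
6 0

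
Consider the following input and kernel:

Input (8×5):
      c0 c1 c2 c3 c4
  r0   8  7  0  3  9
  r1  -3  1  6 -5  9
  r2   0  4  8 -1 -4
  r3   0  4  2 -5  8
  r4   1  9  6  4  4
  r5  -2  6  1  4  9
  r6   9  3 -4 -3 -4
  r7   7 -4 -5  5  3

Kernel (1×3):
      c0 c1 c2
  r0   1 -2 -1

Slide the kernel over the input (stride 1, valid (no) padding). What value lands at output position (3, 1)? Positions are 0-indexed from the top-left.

5

The receptive field on the input at this output position is [4 2 -5]. Elementwise product with the kernel and sum: 4·1 + 2·-2 + -5·-1.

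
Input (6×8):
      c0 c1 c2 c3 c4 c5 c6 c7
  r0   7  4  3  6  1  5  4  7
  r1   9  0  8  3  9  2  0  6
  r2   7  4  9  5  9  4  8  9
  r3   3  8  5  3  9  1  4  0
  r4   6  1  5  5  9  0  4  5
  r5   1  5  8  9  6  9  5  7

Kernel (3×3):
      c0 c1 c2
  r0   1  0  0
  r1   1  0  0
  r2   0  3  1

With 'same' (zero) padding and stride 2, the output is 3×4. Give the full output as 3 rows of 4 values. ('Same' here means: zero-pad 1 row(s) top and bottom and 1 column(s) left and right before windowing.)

Output[0,0]: The receptive field on the zero-padded input at this output position is [0 0 0 / 0 7 4 / 0 9 0]. Elementwise product with the kernel and sum: 0·1 + 0·1 + 9·3 + 0·1.
Output[0,1]: The receptive field on the zero-padded input at this output position is [0 0 0 / 4 3 6 / 0 8 3]. Elementwise product with the kernel and sum: 0·1 + 4·1 + 8·3 + 3·1.

27 31 35 11
17 22 36 18
8 42 35 23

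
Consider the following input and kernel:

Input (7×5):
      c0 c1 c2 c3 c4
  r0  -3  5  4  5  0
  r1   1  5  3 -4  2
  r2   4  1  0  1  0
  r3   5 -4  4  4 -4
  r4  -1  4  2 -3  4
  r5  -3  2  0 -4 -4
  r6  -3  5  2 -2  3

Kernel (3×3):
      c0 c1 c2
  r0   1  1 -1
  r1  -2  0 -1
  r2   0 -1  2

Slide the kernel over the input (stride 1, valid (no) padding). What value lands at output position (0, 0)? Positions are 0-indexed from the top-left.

-8

The receptive field on the input at this output position is [-3 5 4 / 1 5 3 / 4 1 0]. Elementwise product with the kernel and sum: -3·1 + 5·1 + 4·-1 + 1·-2 + 3·-1 + 1·-1 + 0·2.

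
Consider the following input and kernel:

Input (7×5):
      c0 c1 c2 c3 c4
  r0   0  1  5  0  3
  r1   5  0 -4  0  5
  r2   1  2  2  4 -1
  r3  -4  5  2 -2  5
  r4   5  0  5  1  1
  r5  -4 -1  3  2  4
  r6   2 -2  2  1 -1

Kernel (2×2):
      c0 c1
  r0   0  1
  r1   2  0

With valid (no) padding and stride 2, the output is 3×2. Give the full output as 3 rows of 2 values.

Output[0,0]: The receptive field on the input at this output position is [0 1 / 5 0]. Elementwise product with the kernel and sum: 1·1 + 5·2.

11 -8
-6 8
-8 7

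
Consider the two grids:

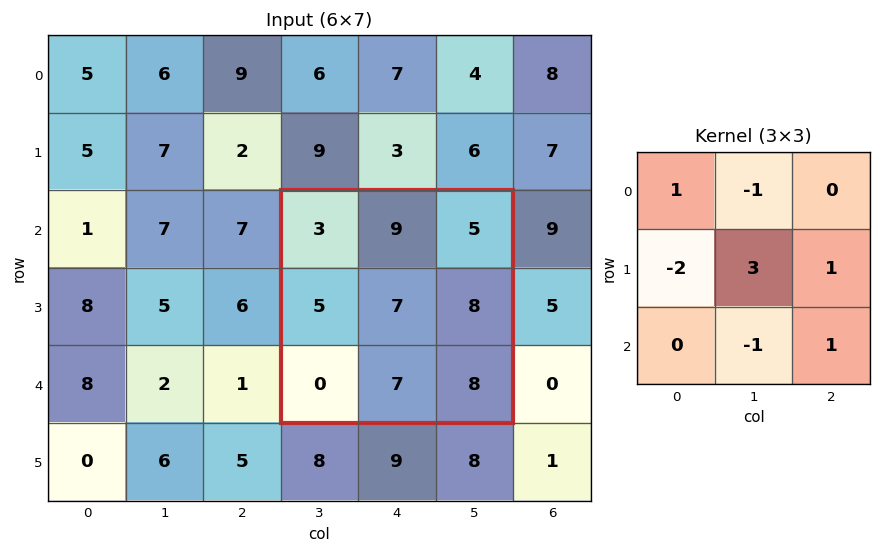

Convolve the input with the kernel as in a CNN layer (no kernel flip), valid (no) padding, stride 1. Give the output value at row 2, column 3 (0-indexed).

14

The receptive field on the input at this output position is [3 9 5 / 5 7 8 / 0 7 8]. Elementwise product with the kernel and sum: 3·1 + 9·-1 + 5·-2 + 7·3 + 8·1 + 7·-1 + 8·1.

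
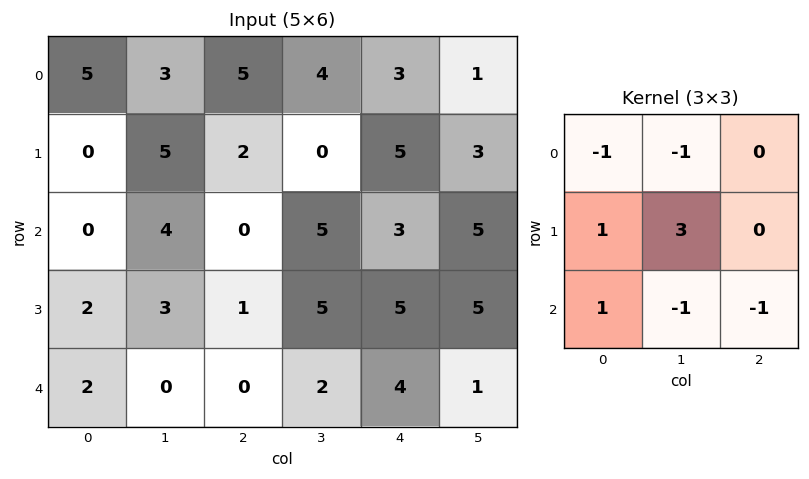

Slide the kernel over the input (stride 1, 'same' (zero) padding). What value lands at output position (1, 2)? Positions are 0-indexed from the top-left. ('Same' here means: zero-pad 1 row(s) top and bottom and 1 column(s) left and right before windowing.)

2

The receptive field on the zero-padded input at this output position is [3 5 4 / 5 2 0 / 4 0 5]. Elementwise product with the kernel and sum: 3·-1 + 5·-1 + 5·1 + 2·3 + 4·1 + 0·-1 + 5·-1.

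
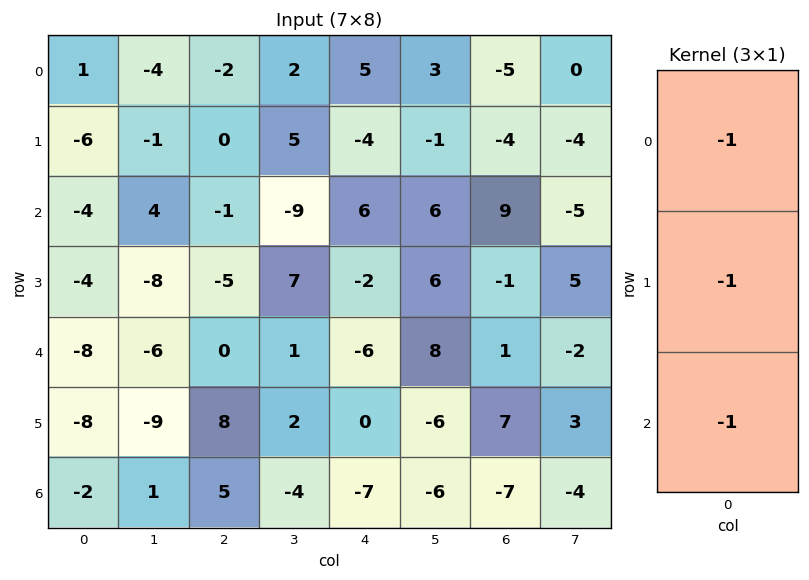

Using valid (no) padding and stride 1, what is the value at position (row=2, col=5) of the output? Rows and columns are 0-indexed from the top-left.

The receptive field on the input at this output position is [6 / 6 / 8]. Elementwise product with the kernel and sum: 6·-1 + 6·-1 + 8·-1.

-20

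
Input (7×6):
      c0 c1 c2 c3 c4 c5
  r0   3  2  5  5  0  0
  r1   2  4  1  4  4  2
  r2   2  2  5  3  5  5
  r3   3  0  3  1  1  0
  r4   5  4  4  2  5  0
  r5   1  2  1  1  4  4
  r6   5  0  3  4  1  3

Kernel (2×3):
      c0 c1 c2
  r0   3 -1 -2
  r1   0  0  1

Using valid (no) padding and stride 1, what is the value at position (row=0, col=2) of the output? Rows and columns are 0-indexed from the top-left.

14

The receptive field on the input at this output position is [5 5 0 / 1 4 4]. Elementwise product with the kernel and sum: 5·3 + 5·-1 + 0·-2 + 4·1.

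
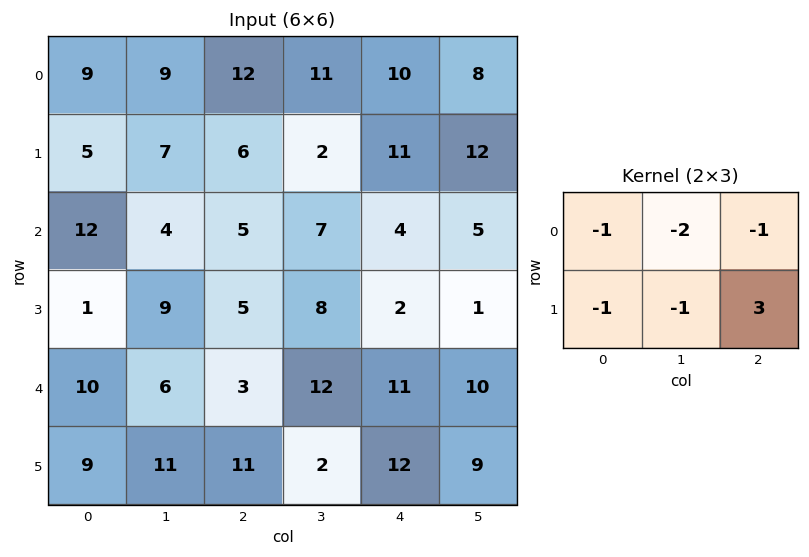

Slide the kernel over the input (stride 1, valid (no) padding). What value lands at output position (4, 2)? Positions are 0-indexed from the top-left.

The receptive field on the input at this output position is [3 12 11 / 11 2 12]. Elementwise product with the kernel and sum: 3·-1 + 12·-2 + 11·-1 + 11·-1 + 2·-1 + 12·3.

-15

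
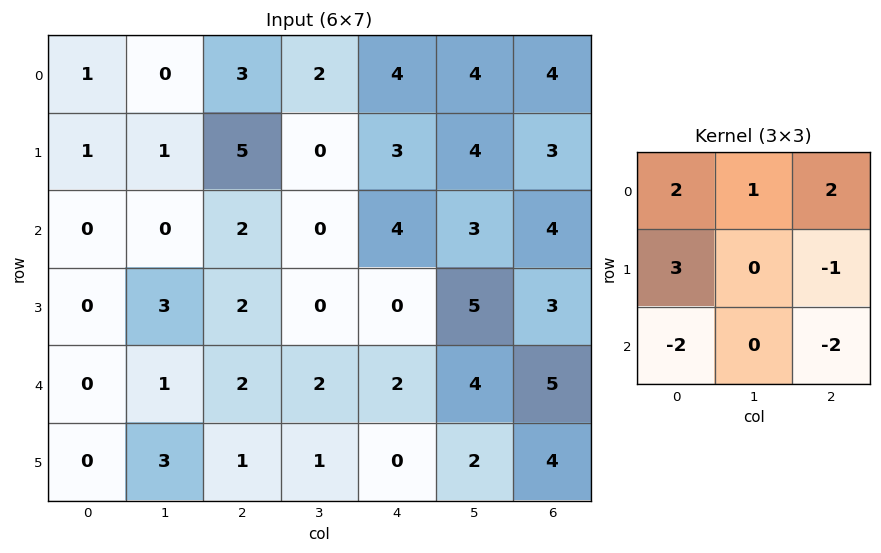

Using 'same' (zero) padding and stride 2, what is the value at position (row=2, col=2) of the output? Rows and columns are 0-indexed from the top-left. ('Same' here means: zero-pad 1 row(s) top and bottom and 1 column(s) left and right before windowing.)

6

The receptive field on the zero-padded input at this output position is [0 0 5 / 2 2 4 / 1 0 2]. Elementwise product with the kernel and sum: 0·2 + 0·1 + 5·2 + 2·3 + 4·-1 + 1·-2 + 2·-2.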